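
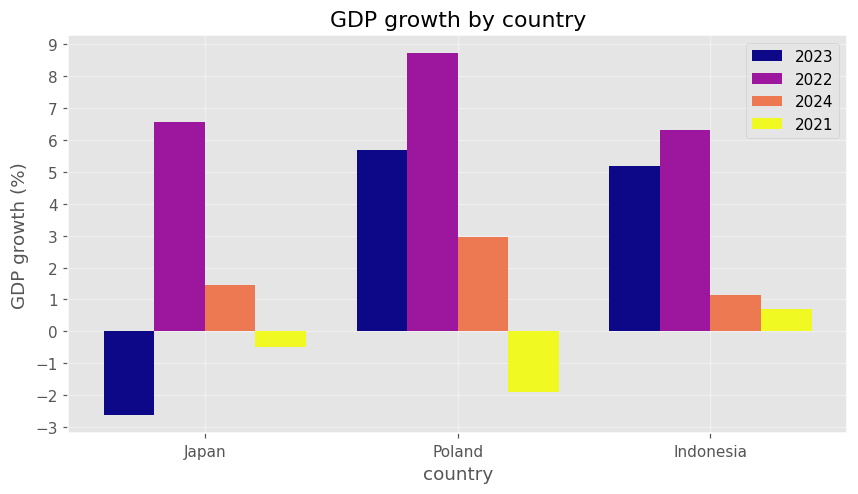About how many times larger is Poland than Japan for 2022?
Poland ≈ 9, Japan ≈ 7; 9/7 ≈ 1.29.

≈ 1.29×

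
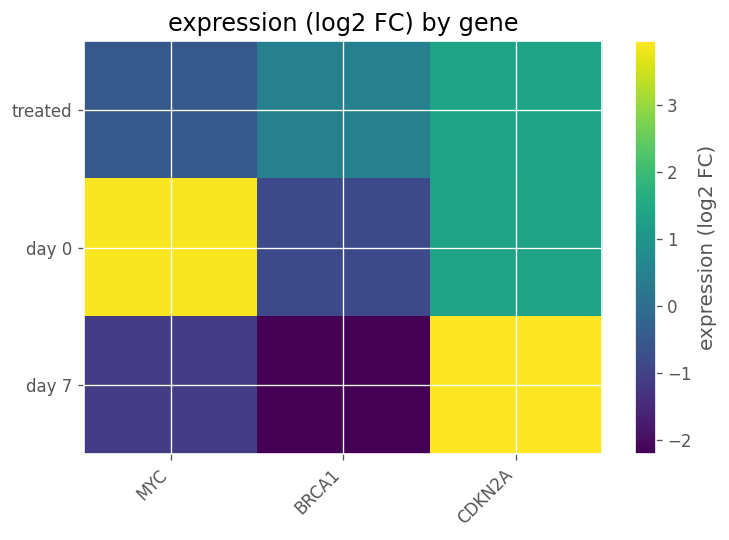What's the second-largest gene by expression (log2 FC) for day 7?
Top 3 for day 7: CDKN2A ≈ 4, MYC ≈ -1, BRCA1 ≈ -2.

MYC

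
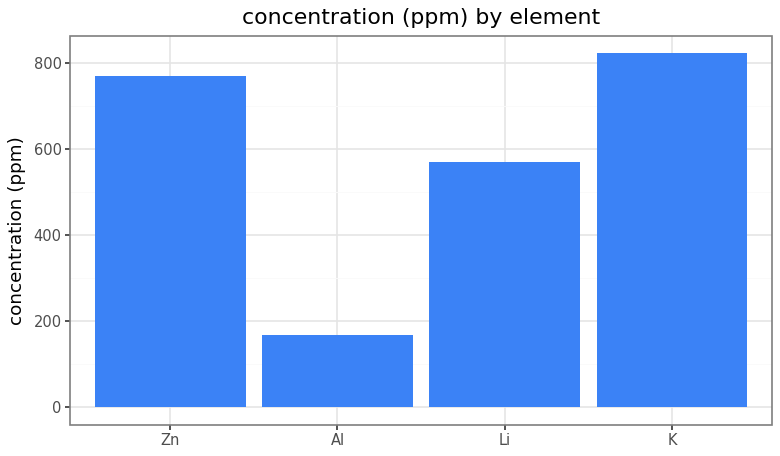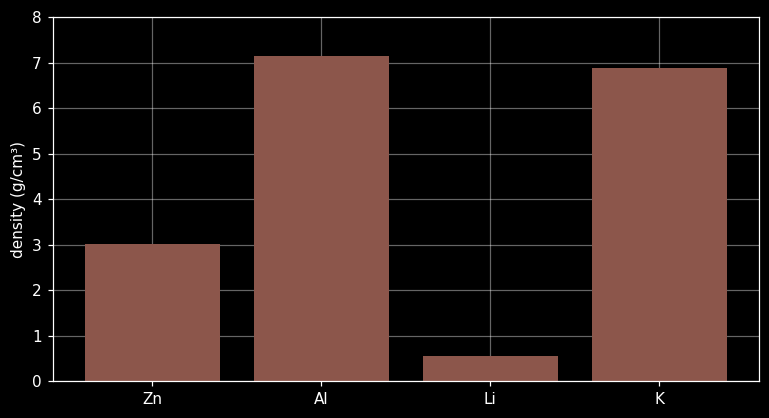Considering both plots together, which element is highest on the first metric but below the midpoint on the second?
Zn

Chart 2 median density (g/cm³) ≈ 5; below-median elements: Zn, Li. Among those, Zn has the highest concentration (ppm) (≈ 800).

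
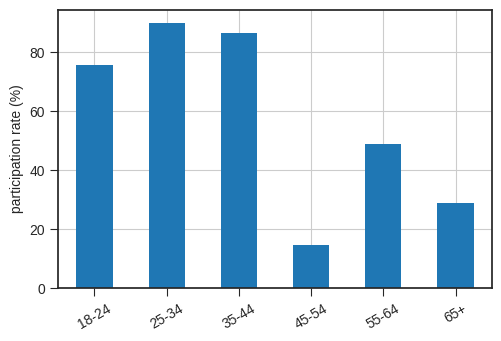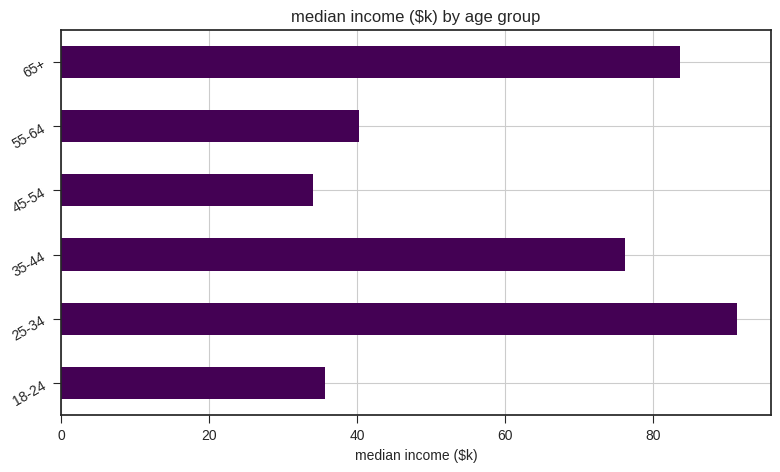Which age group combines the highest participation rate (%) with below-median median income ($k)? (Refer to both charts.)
Chart 2 median median income ($k) ≈ 60; below-median age groups: 18-24, 45-54, 55-64. Among those, 18-24 has the highest participation rate (%) (≈ 80).

18-24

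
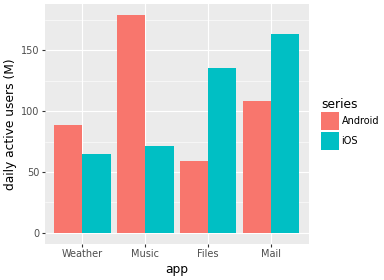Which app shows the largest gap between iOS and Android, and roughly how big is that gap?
Music, ≈ 100 M

Music: iOS ≈ 80, Android ≈ 180 → gap ≈ 100. Next-largest (Files) is only ≈ 80.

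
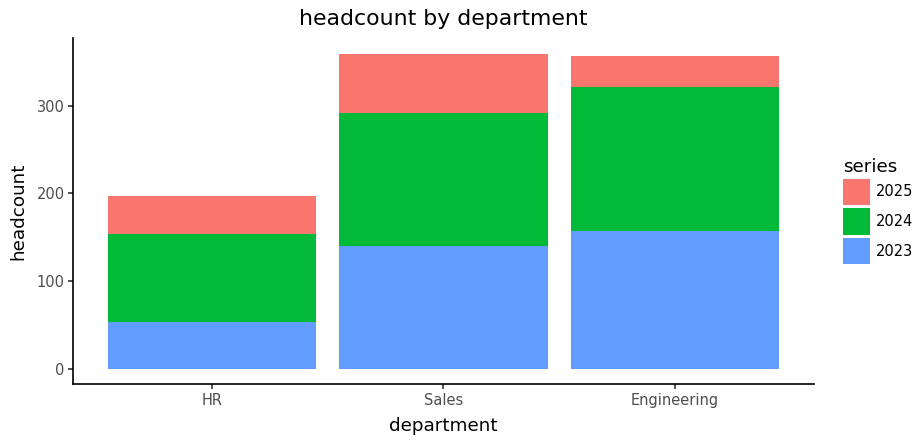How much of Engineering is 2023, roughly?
2023 top ≈ 150, bottom ≈ 0; segment ≈ 150.

≈ 150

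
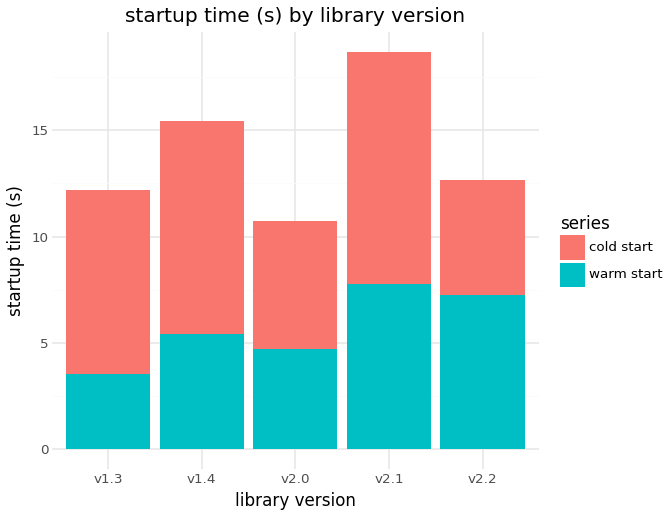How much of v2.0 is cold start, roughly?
cold start top ≈ 10, bottom ≈ 4; segment ≈ 6.

≈ 6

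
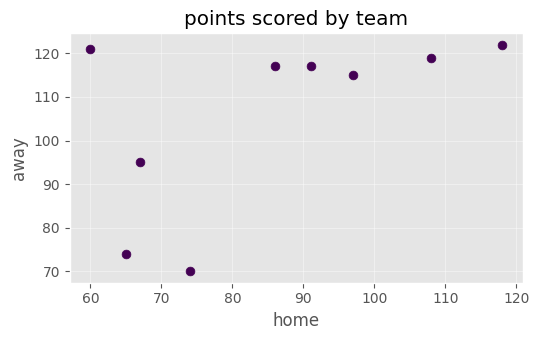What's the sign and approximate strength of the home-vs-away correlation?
positive, moderate

Points are positively correlated; moderate (|r| ≈ 0.6).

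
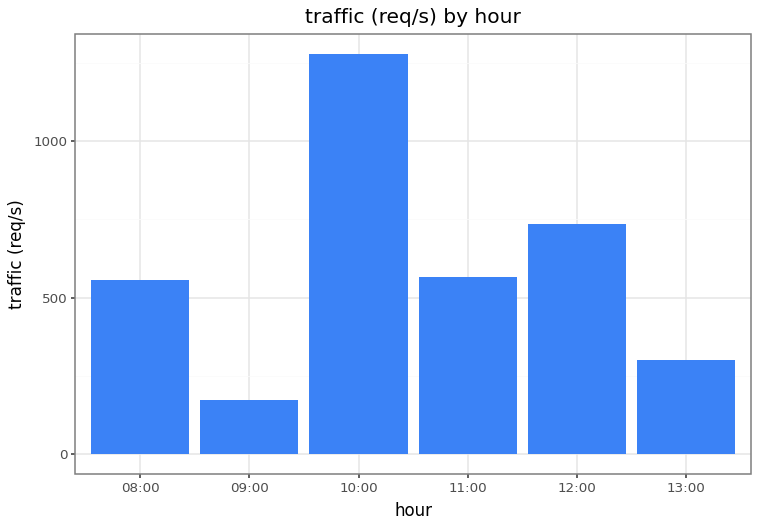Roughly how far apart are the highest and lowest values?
≈ 1000

Max 10:00 ≈ 1200, min 09:00 ≈ 200; range ≈ 1000.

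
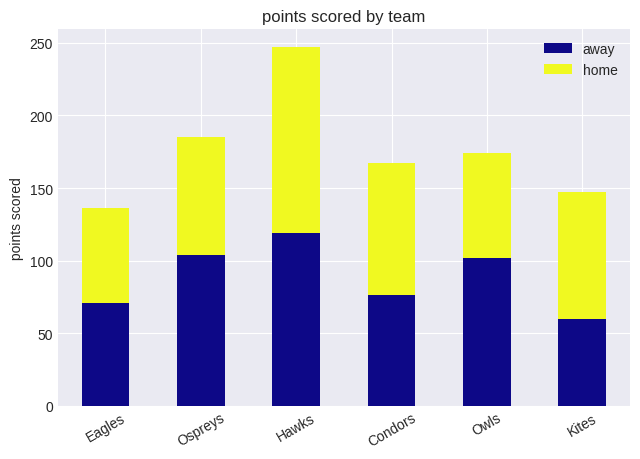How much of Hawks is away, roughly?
≈ 125

away top ≈ 125, bottom ≈ 0; segment ≈ 125.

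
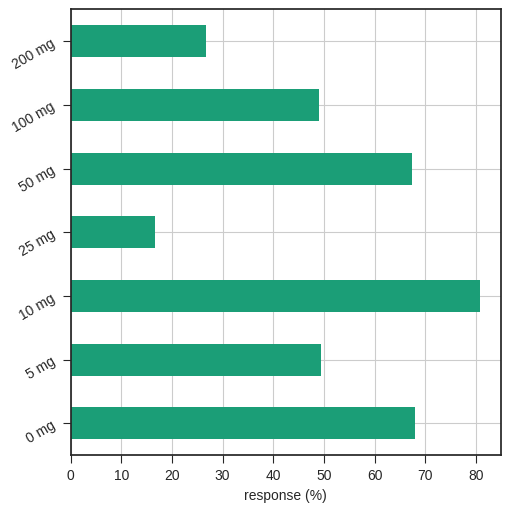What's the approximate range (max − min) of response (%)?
Max 10 mg ≈ 80, min 25 mg ≈ 20; range ≈ 60.

≈ 60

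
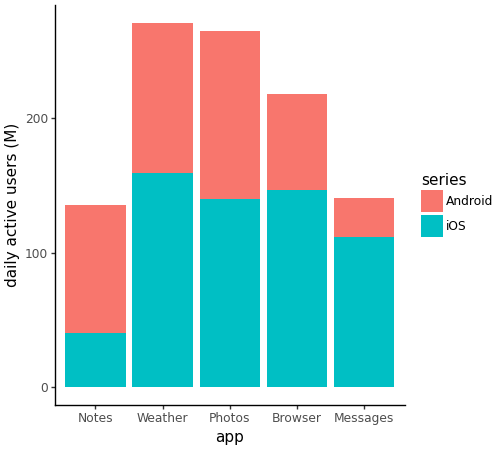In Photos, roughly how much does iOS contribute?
≈ 150

iOS top ≈ 150, bottom ≈ 0; segment ≈ 150.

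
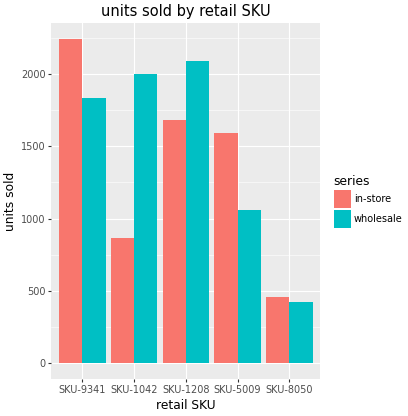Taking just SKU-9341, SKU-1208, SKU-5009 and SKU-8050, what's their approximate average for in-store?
≈ 1450

(2200 + 1600 + 1600 + 400) / 4 ≈ 1450.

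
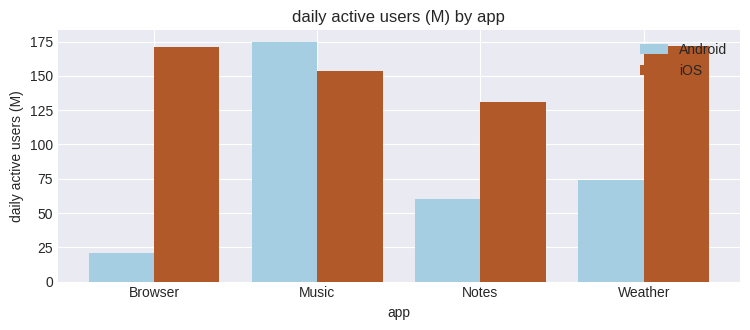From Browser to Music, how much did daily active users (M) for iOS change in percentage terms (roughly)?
≈ -11.1%

Browser ≈ 180, Music ≈ 160; (160 − 180) / 180 ≈ -11.1%.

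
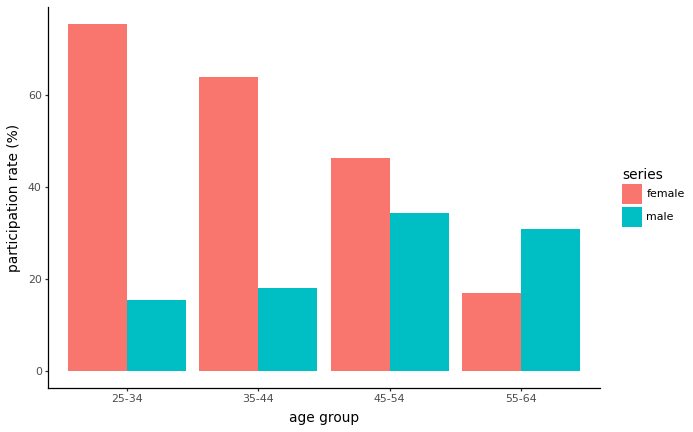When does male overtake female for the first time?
45-54: male ≈ 30 vs female ≈ 50 (not yet); 55-64: male ≈ 30 vs female ≈ 20 (first crossover).

55-64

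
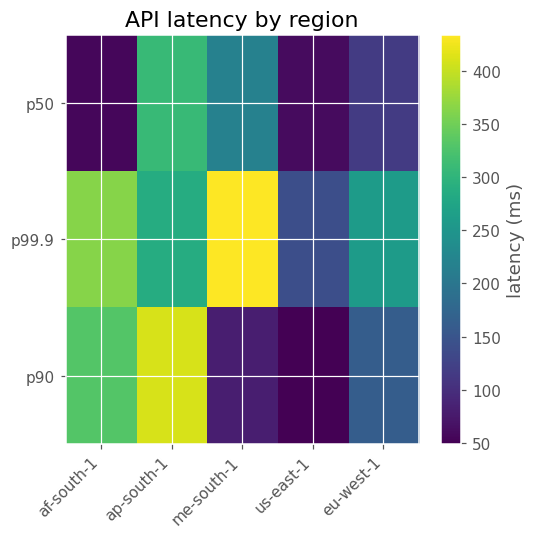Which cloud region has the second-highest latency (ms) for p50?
me-south-1

Top 3 for p50: ap-south-1 ≈ 300, me-south-1 ≈ 200, eu-west-1 ≈ 100.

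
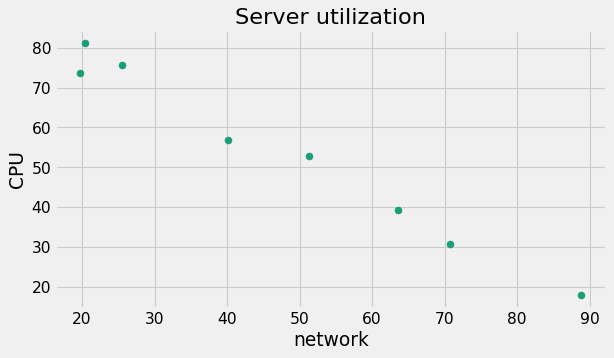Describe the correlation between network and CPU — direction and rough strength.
negative, strong

Points are negatively correlated; strong (|r| ≈ 1.0).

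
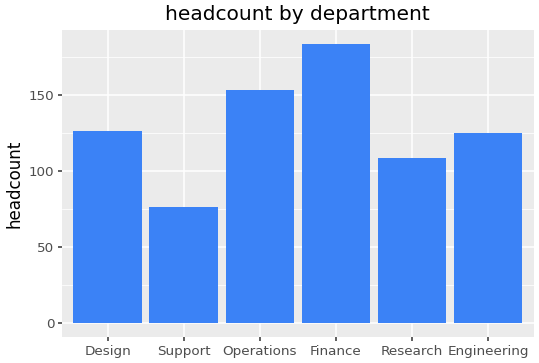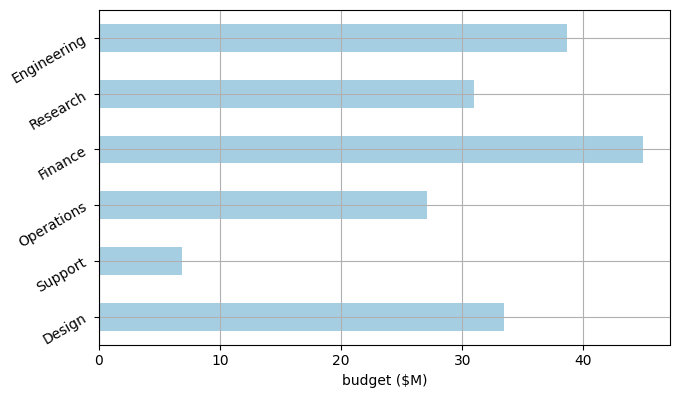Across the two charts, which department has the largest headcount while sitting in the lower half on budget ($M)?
Chart 2 median budget ($M) ≈ 30; below-median departments: Support, Operations, Research. Among those, Operations has the highest headcount (≈ 160).

Operations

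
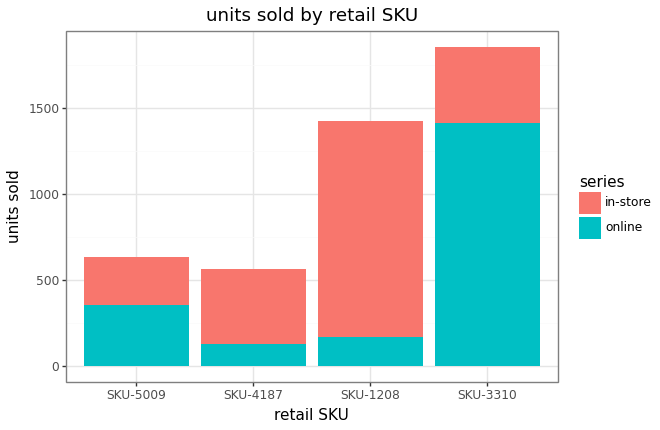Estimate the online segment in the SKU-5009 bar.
≈ 400

online top ≈ 400, bottom ≈ 0; segment ≈ 400.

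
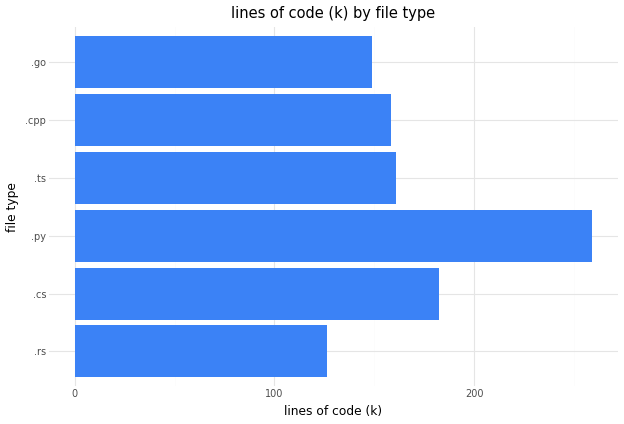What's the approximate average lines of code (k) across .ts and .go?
(150 + 150) / 2 ≈ 150.

≈ 150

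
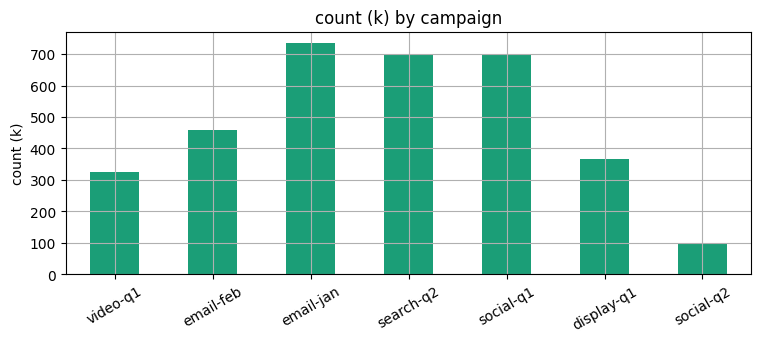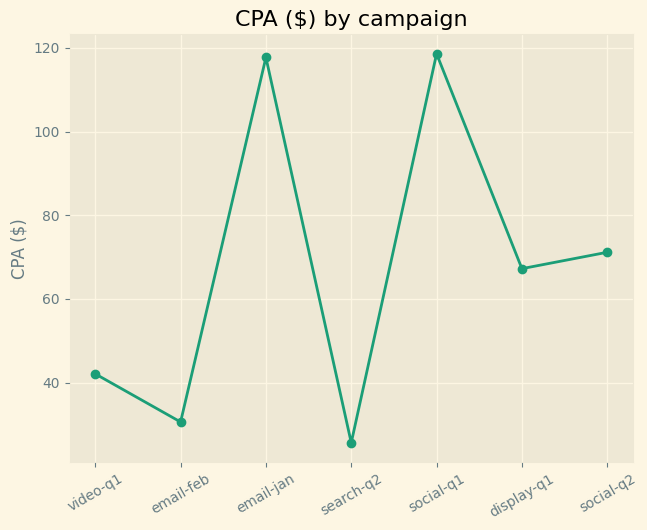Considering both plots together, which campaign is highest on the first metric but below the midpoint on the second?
Chart 2 median CPA ($) ≈ 60; below-median campaigns: video-q1, email-feb, search-q2. Among those, search-q2 has the highest count (k) (≈ 700).

search-q2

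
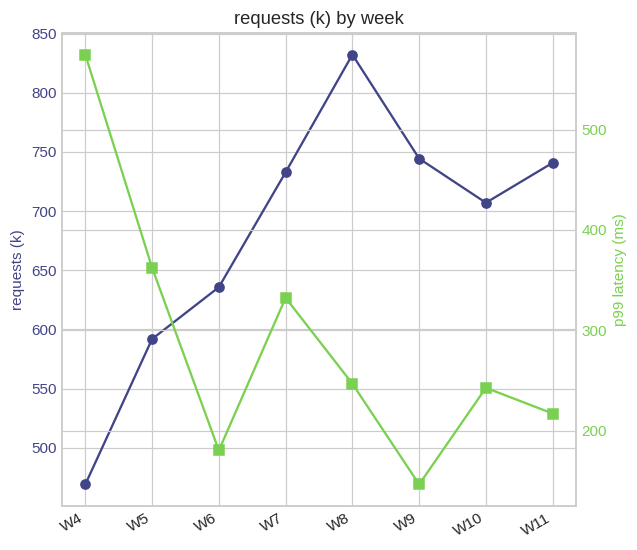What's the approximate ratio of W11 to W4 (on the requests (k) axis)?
W11 ≈ 750, W4 ≈ 450; 750/450 ≈ 1.67.

≈ 1.67×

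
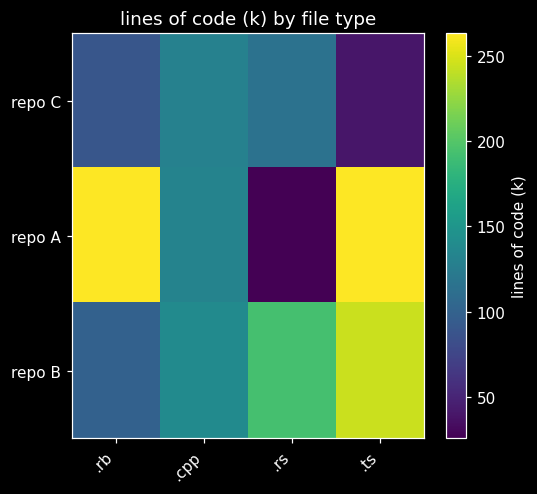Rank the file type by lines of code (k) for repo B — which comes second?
Top 3 for repo B: .ts ≈ 240, .rs ≈ 200, .cpp ≈ 140.

.rs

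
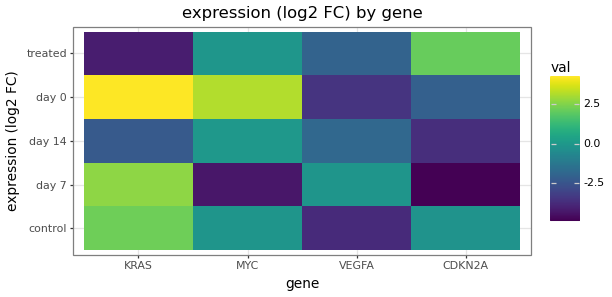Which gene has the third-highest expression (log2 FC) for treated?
VEGFA

Top 4 for treated: CDKN2A ≈ 2, MYC ≈ 0, VEGFA ≈ -2, KRAS ≈ -4.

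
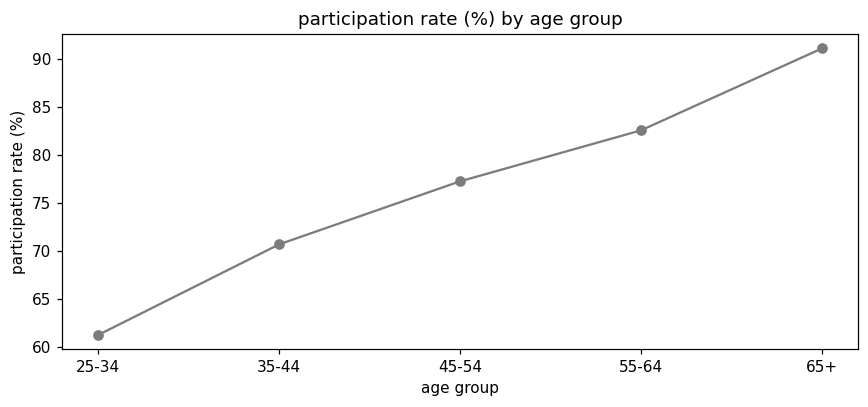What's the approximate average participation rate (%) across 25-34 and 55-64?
(60 + 85) / 2 ≈ 72.

≈ 72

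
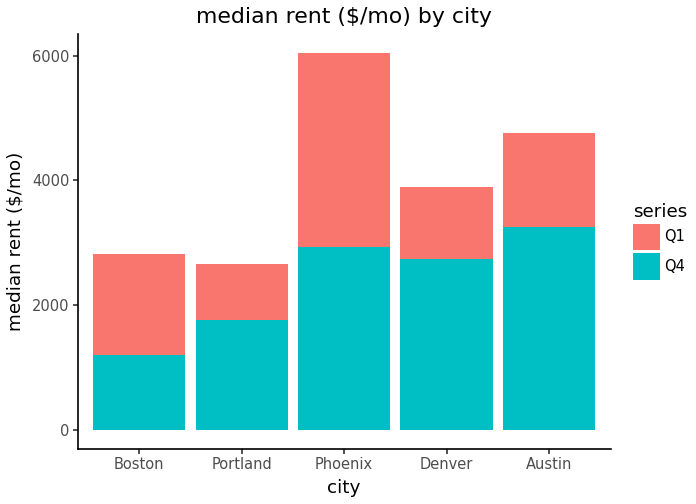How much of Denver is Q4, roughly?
≈ 3000

Q4 top ≈ 3000, bottom ≈ 0; segment ≈ 3000.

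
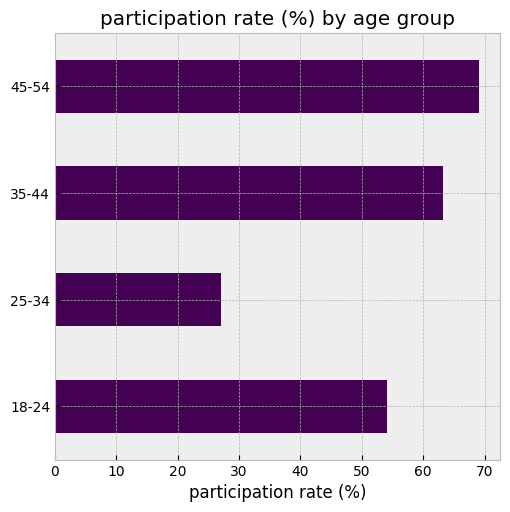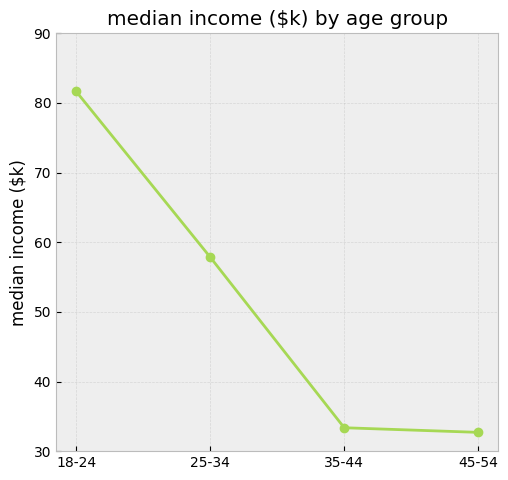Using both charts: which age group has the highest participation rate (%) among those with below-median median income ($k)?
45-54

Chart 2 median median income ($k) ≈ 50; below-median age groups: 35-44, 45-54. Among those, 45-54 has the highest participation rate (%) (≈ 70).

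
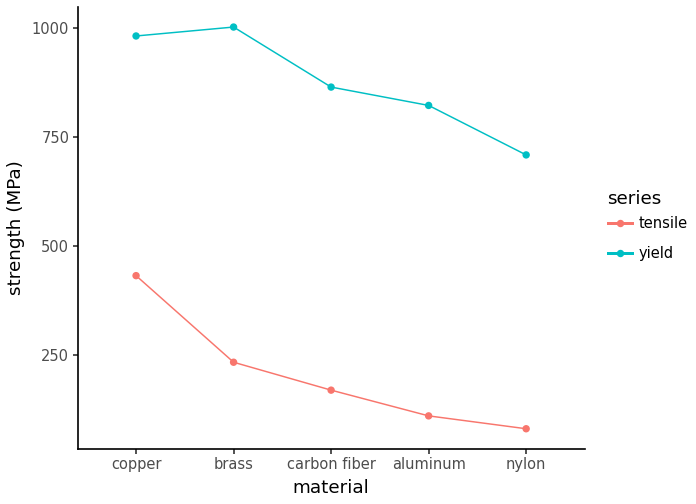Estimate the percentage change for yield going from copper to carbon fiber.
copper ≈ 1000, carbon fiber ≈ 900; (900 − 1000) / 1000 ≈ -10%.

≈ -10%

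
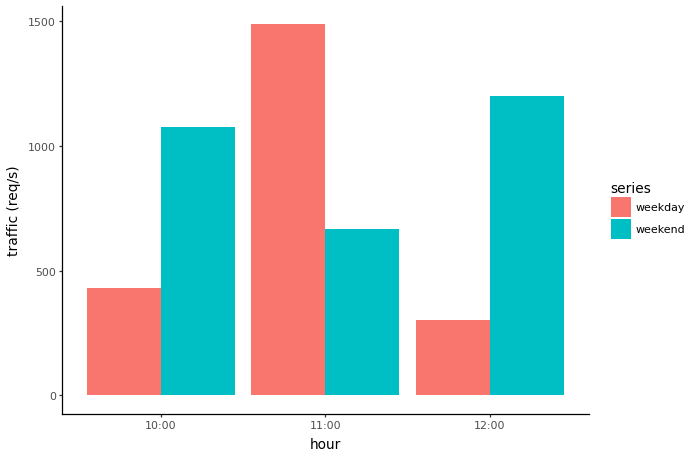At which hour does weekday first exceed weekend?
10:00: weekday ≈ 400 vs weekend ≈ 1000 (not yet); 11:00: weekday ≈ 1400 vs weekend ≈ 600 (first crossover).

11:00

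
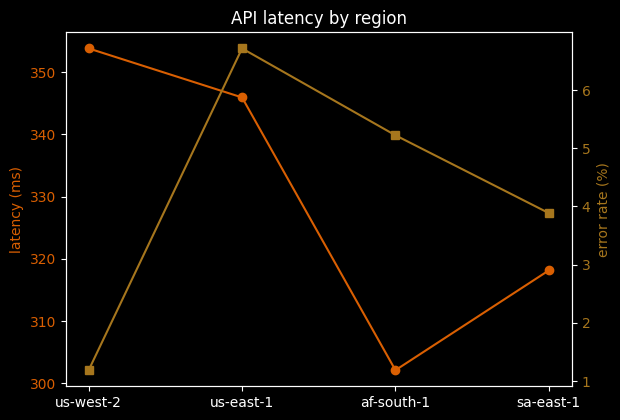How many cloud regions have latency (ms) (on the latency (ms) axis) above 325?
Above 325: us-west-2, us-east-1.

2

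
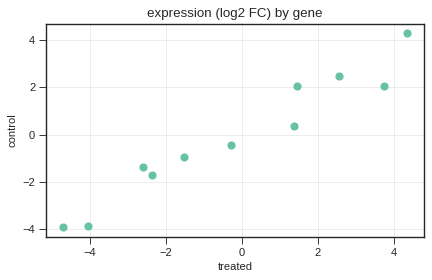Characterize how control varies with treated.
positive, strong

Points are positively correlated; strong (|r| ≈ 1.0).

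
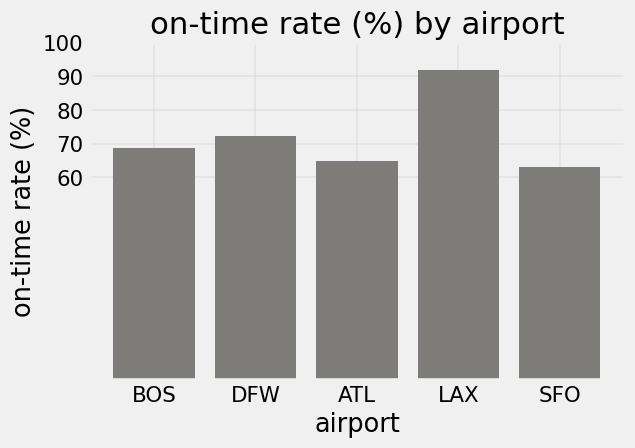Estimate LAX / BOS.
LAX ≈ 90, BOS ≈ 70; 90/70 ≈ 1.29.

≈ 1.29×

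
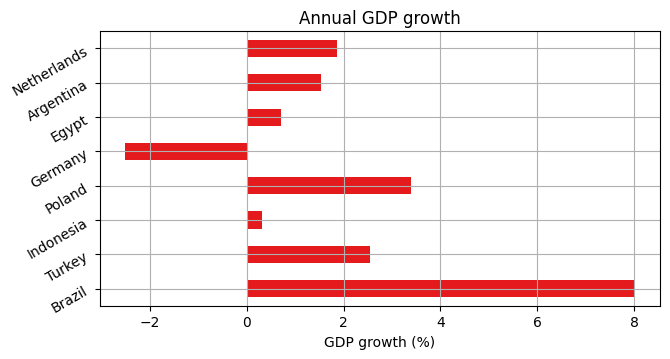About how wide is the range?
≈ 10

Max Brazil ≈ 8, min Germany ≈ -2; range ≈ 10.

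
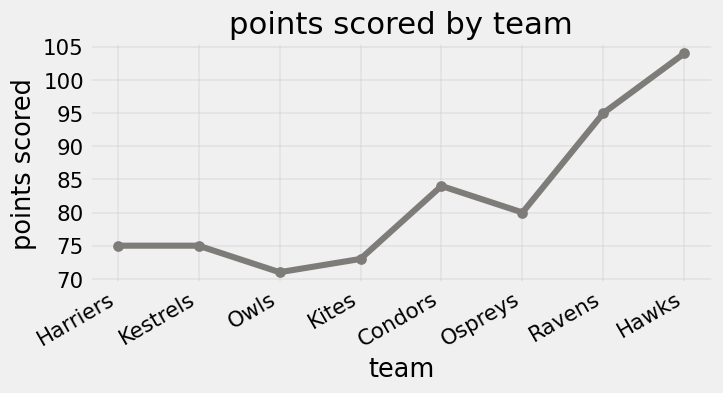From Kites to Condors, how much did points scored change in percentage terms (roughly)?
Kites ≈ 75, Condors ≈ 85; (85 − 75) / 75 ≈ +13.3%.

≈ +13.3%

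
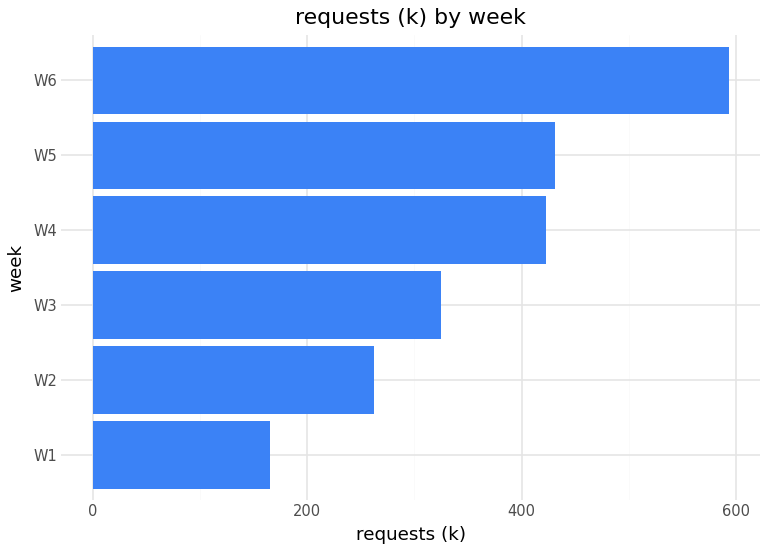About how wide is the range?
Max W6 ≈ 600, min W1 ≈ 150; range ≈ 450.

≈ 450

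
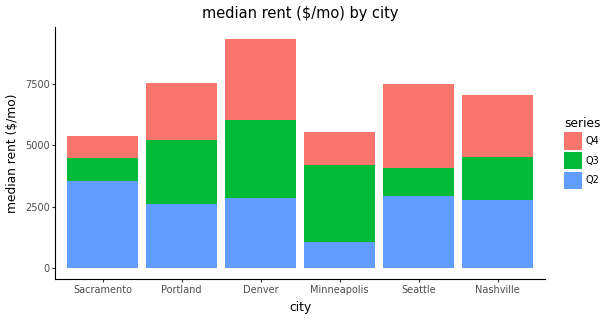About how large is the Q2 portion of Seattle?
Q2 top ≈ 3000, bottom ≈ 0; segment ≈ 3000.

≈ 3000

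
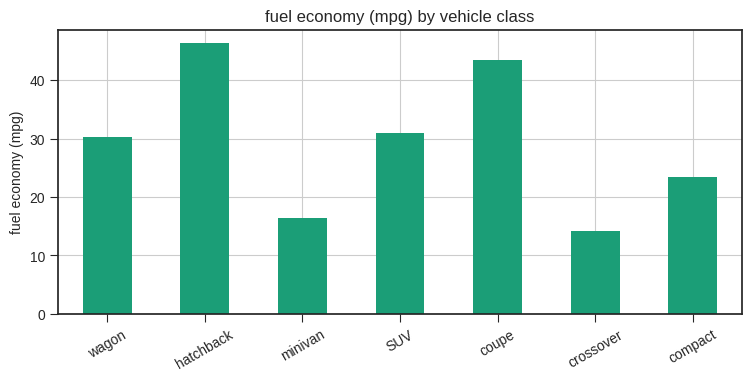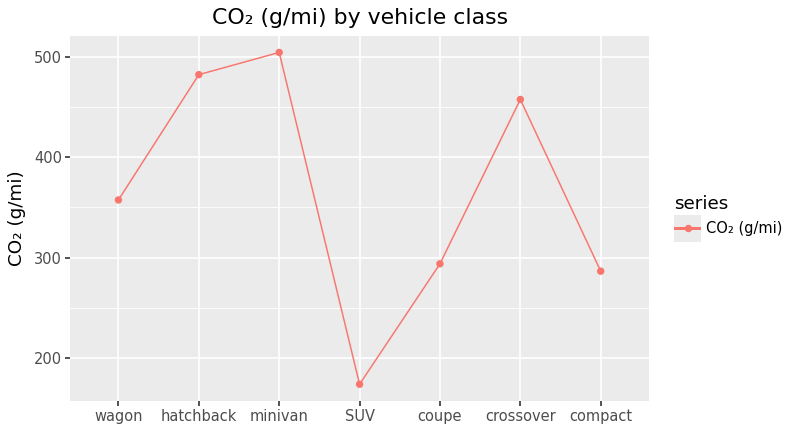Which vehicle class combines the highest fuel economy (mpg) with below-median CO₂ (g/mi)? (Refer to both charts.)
Chart 2 median CO₂ (g/mi) ≈ 350; below-median vehicle classes: SUV, coupe, compact. Among those, coupe has the highest fuel economy (mpg) (≈ 45).

coupe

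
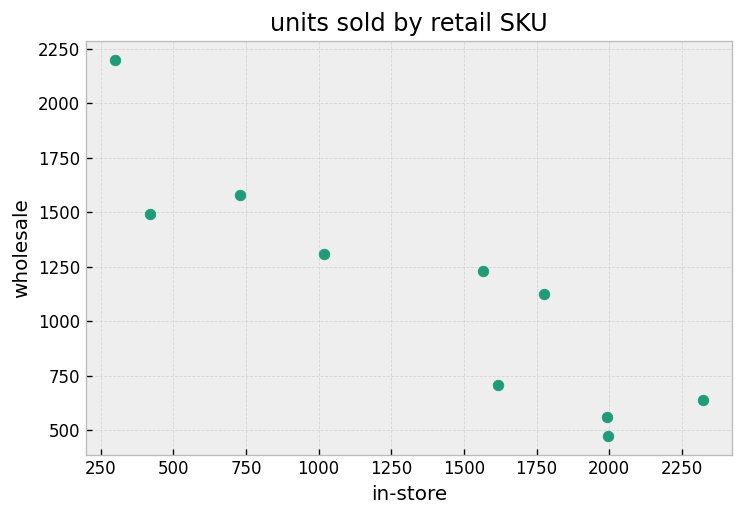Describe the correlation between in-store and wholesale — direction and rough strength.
Points are negatively correlated; strong (|r| ≈ 0.9).

negative, strong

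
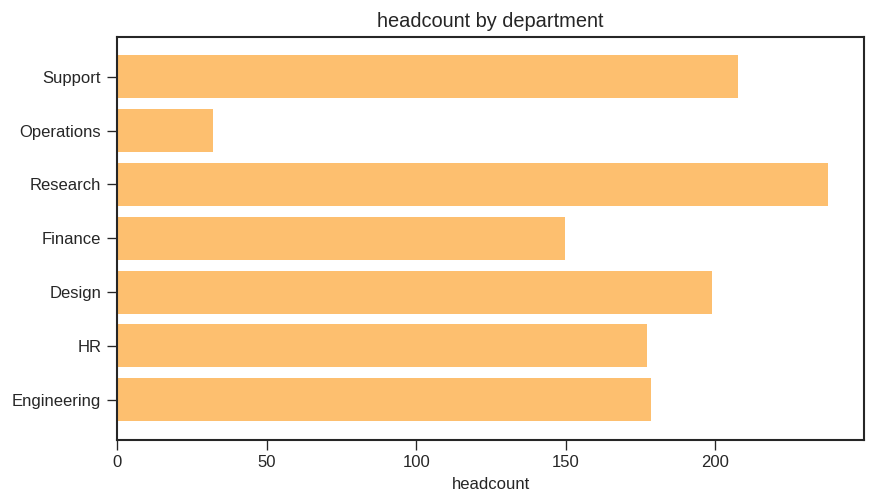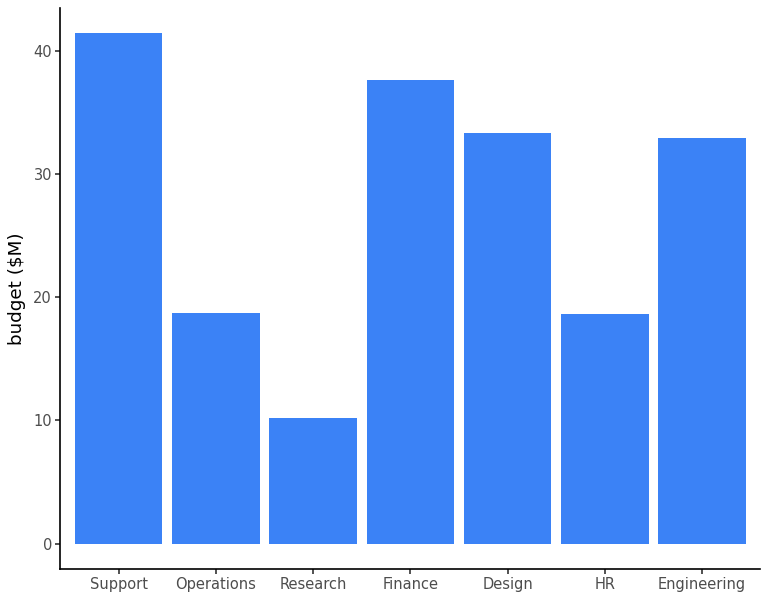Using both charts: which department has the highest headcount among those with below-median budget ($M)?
Chart 2 median budget ($M) ≈ 35; below-median departments: Operations, Research, HR. Among those, Research has the highest headcount (≈ 250).

Research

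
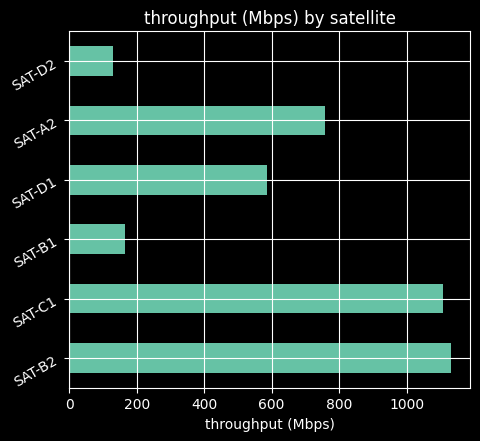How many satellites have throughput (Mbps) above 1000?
2

Above 1000: SAT-B2, SAT-C1.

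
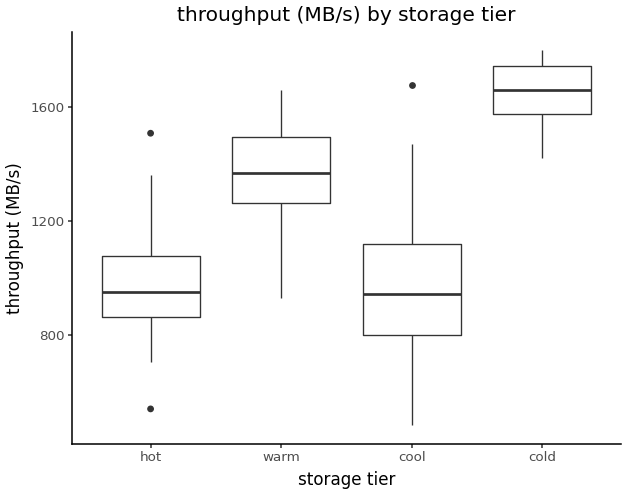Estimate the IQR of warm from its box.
Q3 ≈ 1500, Q1 ≈ 1300; IQR ≈ 200.

≈ 200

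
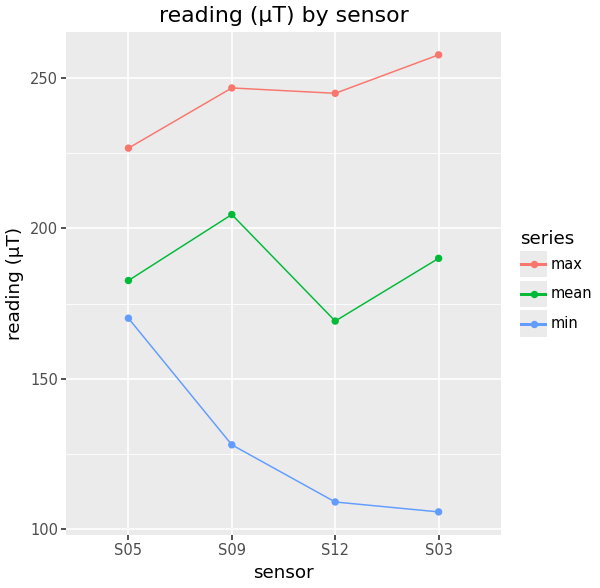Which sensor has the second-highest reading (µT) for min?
S09

Top 3 for min: S05 ≈ 180, S09 ≈ 120, S12 ≈ 100.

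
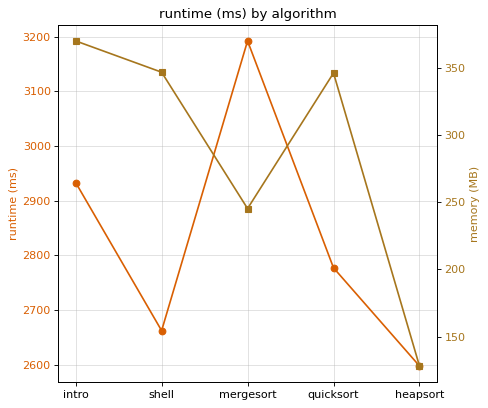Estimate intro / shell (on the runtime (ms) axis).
intro ≈ 2950, shell ≈ 2650; 2950/2650 ≈ 1.11.

≈ 1.11×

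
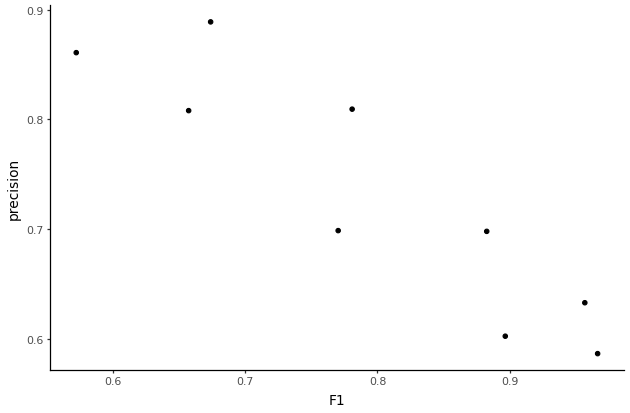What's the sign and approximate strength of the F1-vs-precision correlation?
Points are negatively correlated; strong (|r| ≈ 0.9).

negative, strong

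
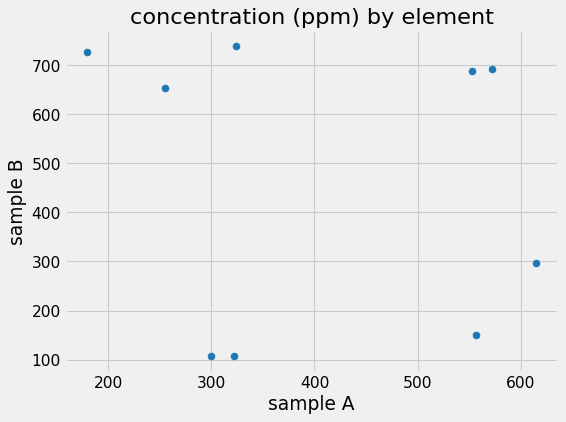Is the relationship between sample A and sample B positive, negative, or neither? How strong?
Points are roughly uncorrelated; weak (|r| ≈ 0.1).

no clear correlation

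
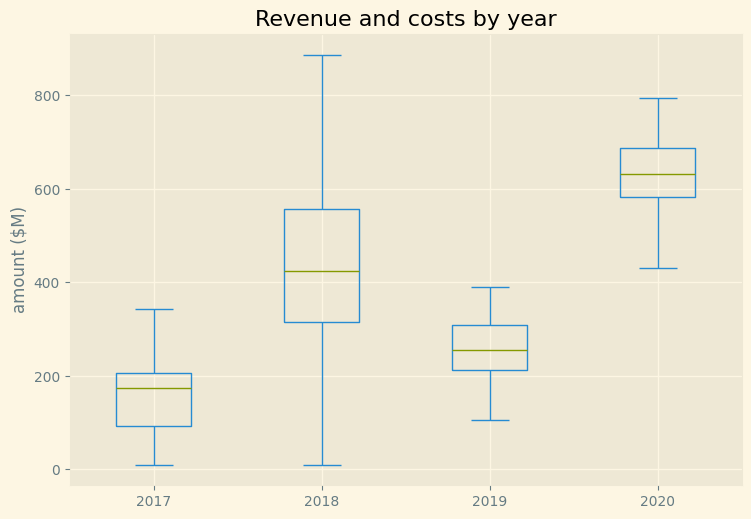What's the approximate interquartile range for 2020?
≈ 100

Q3 ≈ 700, Q1 ≈ 600; IQR ≈ 100.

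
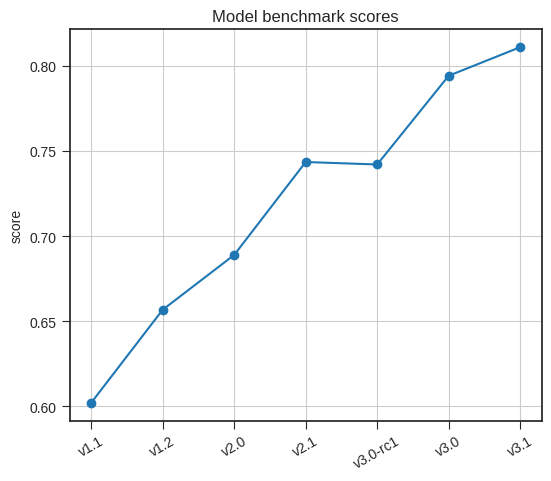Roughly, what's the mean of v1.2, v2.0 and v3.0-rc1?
(0.66 + 0.68 + 0.74) / 3 ≈ 0.69.

≈ 0.69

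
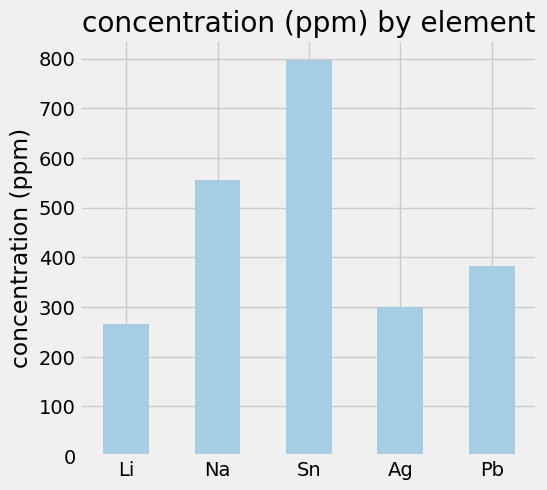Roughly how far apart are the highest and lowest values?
≈ 500

Max Sn ≈ 800, min Li ≈ 300; range ≈ 500.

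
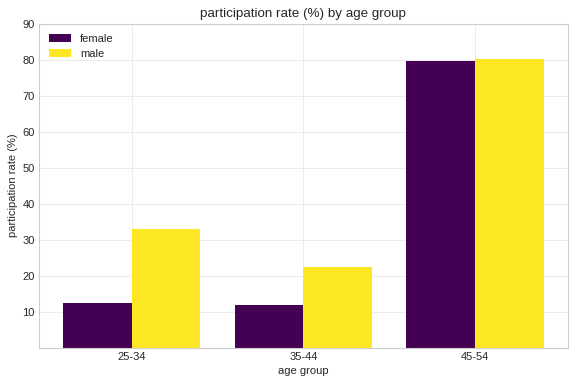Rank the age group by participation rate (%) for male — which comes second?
25-34

Top 3 for male: 45-54 ≈ 80, 25-34 ≈ 30, 35-44 ≈ 20.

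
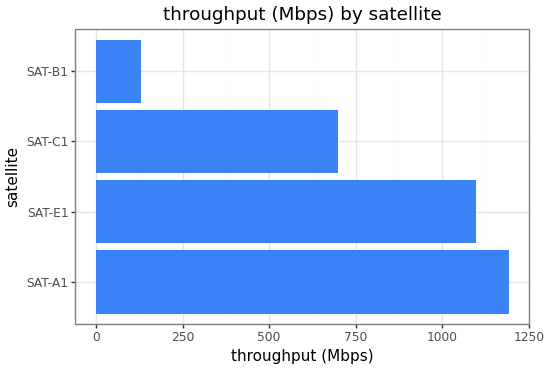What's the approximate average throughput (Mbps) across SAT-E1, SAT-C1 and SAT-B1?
≈ 633

(1100 + 700 + 100) / 3 ≈ 633.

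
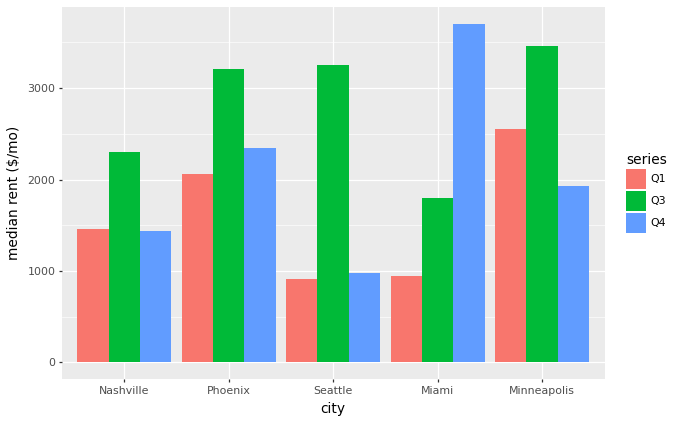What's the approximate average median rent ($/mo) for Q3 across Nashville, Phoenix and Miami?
≈ 2500

(2500 + 3000 + 2000) / 3 ≈ 2500.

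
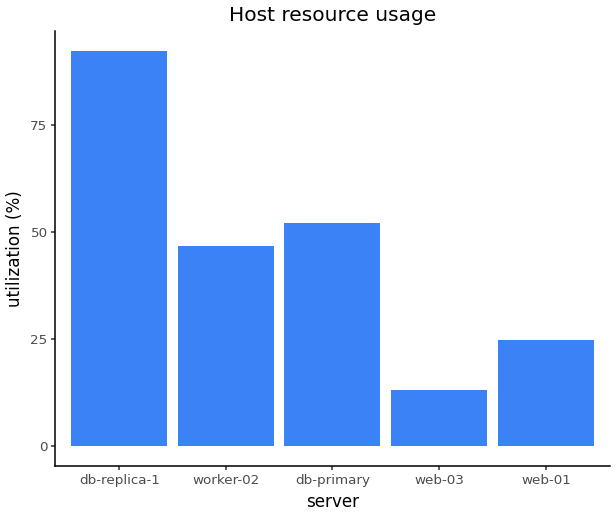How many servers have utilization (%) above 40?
Above 40: db-replica-1, worker-02, db-primary.

3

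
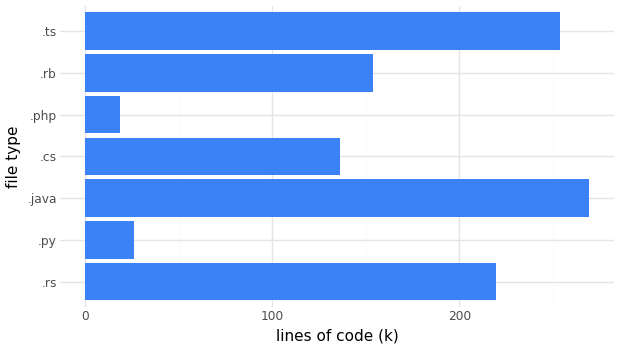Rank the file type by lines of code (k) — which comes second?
Top 3: .java ≈ 275, .ts ≈ 250, .rs ≈ 225.

.ts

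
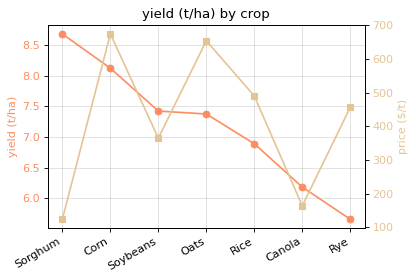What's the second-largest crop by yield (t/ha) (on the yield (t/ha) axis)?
Corn

Top 3 (on the yield (t/ha) axis): Sorghum ≈ 8.5, Corn ≈ 8.0, Soybeans ≈ 7.5.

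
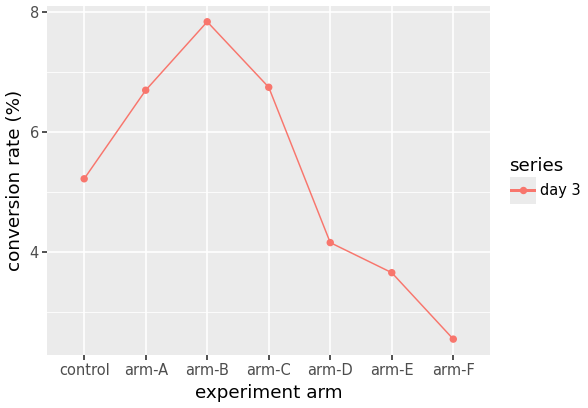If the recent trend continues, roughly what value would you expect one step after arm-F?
≈ 1.75

Last three: 4.0, 3.5, 2.5 → slope ≈ -0.75/step → next ≈ 1.75.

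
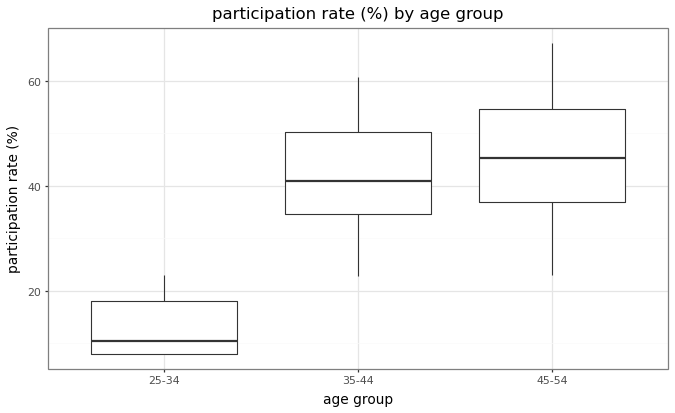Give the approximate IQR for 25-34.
Q3 ≈ 20, Q1 ≈ 10; IQR ≈ 10.

≈ 10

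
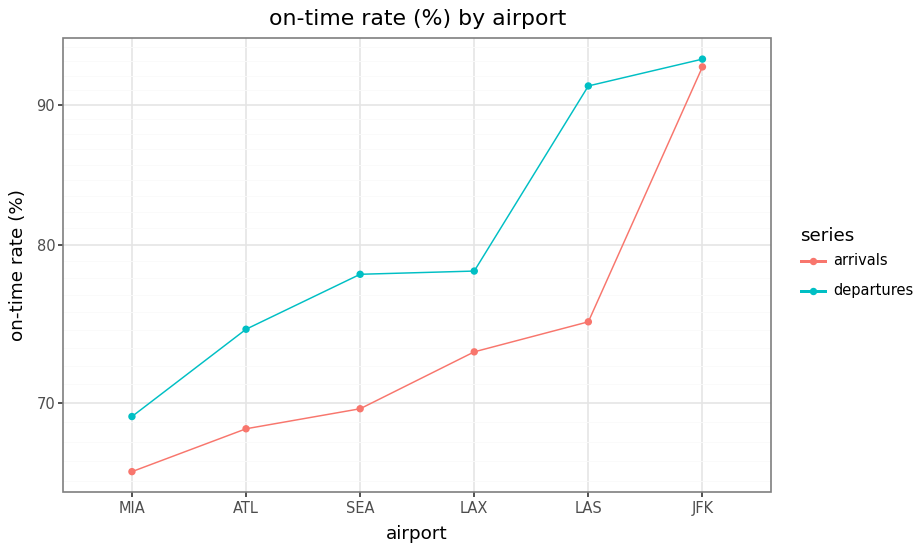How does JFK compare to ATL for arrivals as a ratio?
≈ 1.36×

JFK ≈ 95, ATL ≈ 70; 95/70 ≈ 1.36.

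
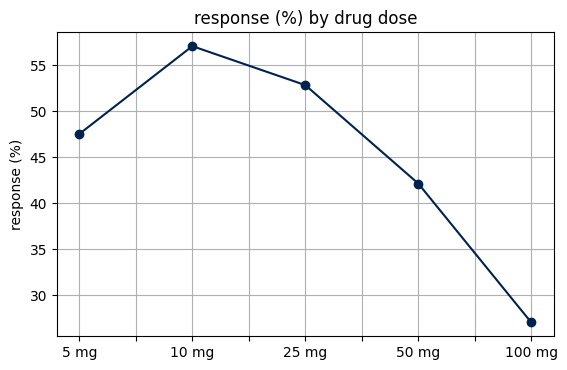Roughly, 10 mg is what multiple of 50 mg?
10 mg ≈ 55, 50 mg ≈ 40; 55/40 ≈ 1.38.

≈ 1.38×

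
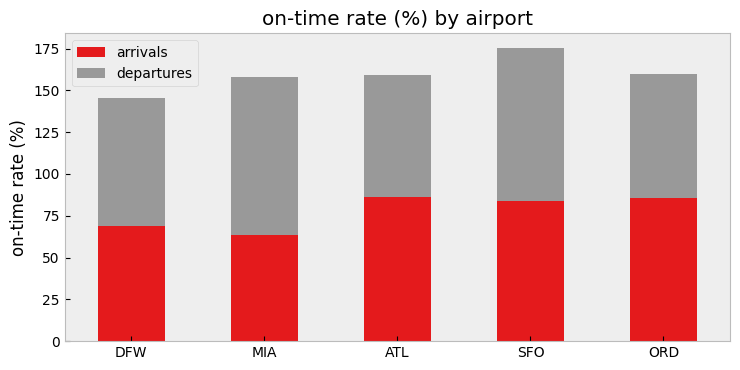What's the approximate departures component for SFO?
departures top ≈ 180, bottom ≈ 80; segment ≈ 100.

≈ 100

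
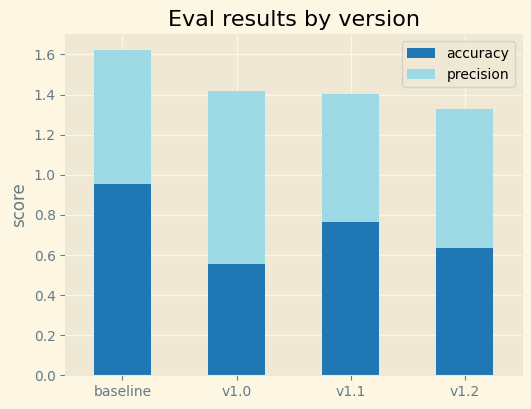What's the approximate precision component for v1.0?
precision top ≈ 1.4, bottom ≈ 0.6; segment ≈ 0.8.

≈ 0.8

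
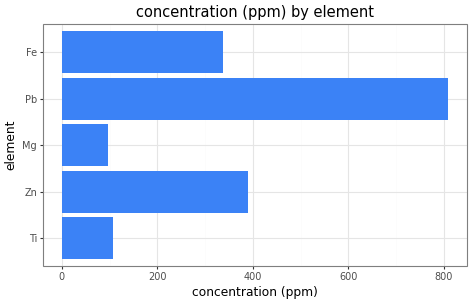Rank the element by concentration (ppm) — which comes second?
Top 3: Pb ≈ 800, Zn ≈ 400, Fe ≈ 300.

Zn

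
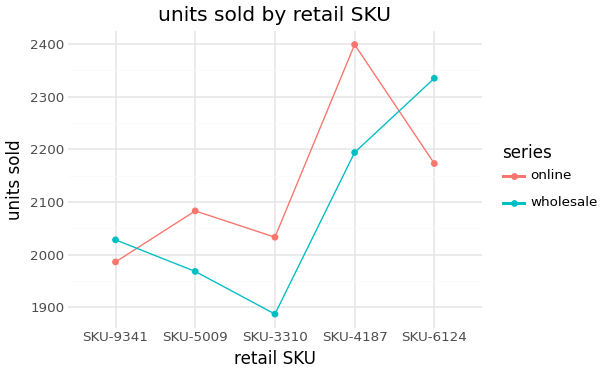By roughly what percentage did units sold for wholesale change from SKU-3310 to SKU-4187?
≈ +15.8%

SKU-3310 ≈ 1900, SKU-4187 ≈ 2200; (2200 − 1900) / 1900 ≈ +15.8%.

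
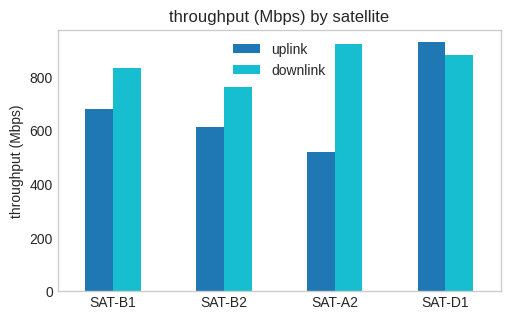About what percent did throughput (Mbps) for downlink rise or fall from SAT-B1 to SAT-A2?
≈ +12.5%

SAT-B1 ≈ 800, SAT-A2 ≈ 900; (900 − 800) / 800 ≈ +12.5%.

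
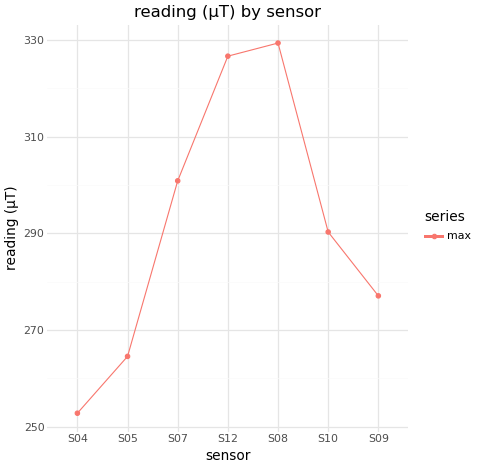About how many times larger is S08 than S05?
≈ 1.27×

S08 ≈ 330, S05 ≈ 260; 330/260 ≈ 1.27.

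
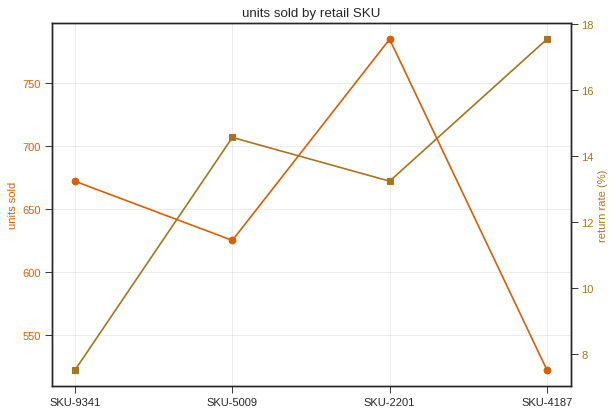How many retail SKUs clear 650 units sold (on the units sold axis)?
Above 650: SKU-9341, SKU-2201.

2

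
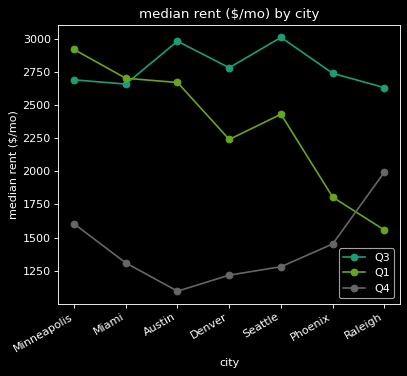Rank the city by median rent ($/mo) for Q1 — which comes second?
Top 3 for Q1: Minneapolis ≈ 3000, Miami ≈ 2800, Austin ≈ 2600.

Miami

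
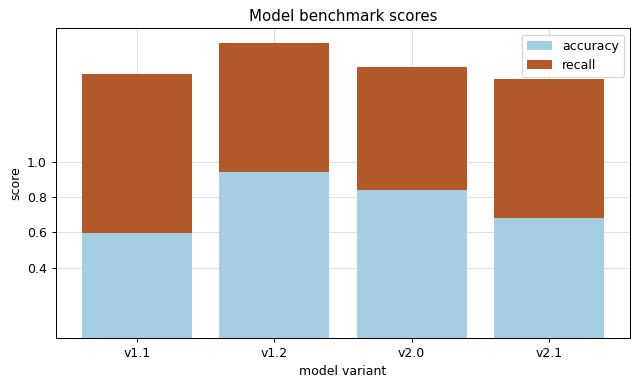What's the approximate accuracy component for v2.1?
≈ 0.6

accuracy top ≈ 0.6, bottom ≈ 0.0; segment ≈ 0.6.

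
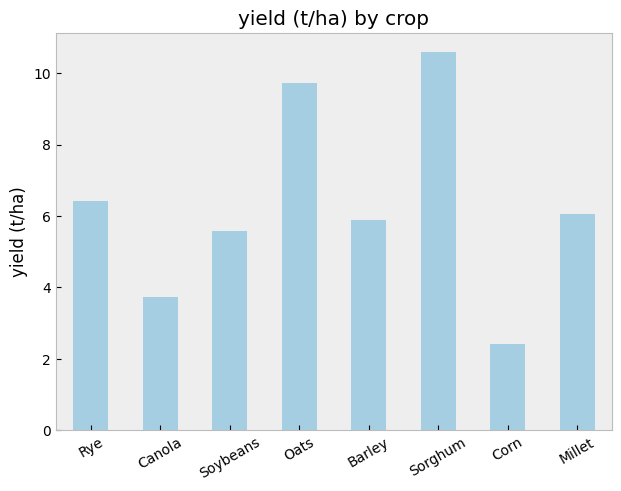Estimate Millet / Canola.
≈ 1.5×

Millet ≈ 6, Canola ≈ 4; 6/4 ≈ 1.5.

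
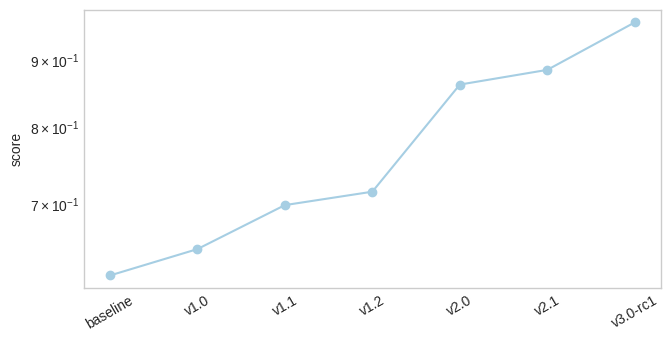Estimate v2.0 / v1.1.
≈ 1.21×

v2.0 ≈ 0.85, v1.1 ≈ 0.70; 0.85/0.70 ≈ 1.21.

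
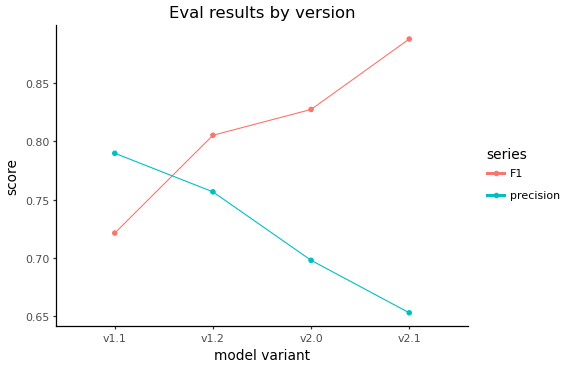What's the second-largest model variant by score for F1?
Top 3 for F1: v2.1 ≈ 0.88, v2.0 ≈ 0.82, v1.2 ≈ 0.80.

v2.0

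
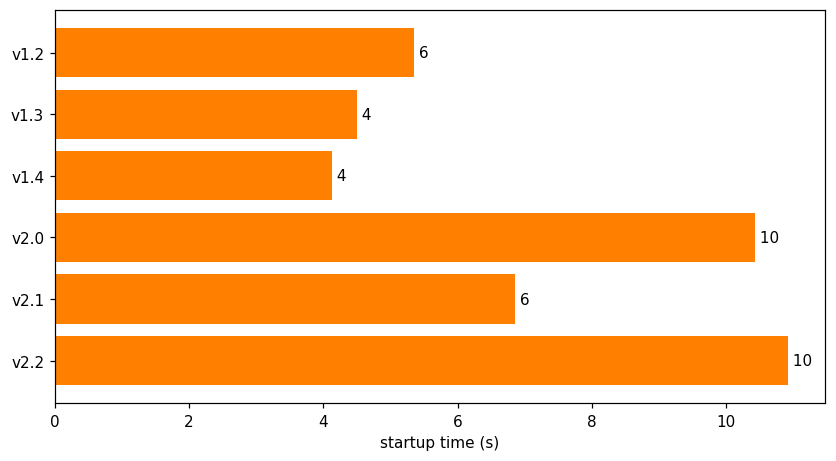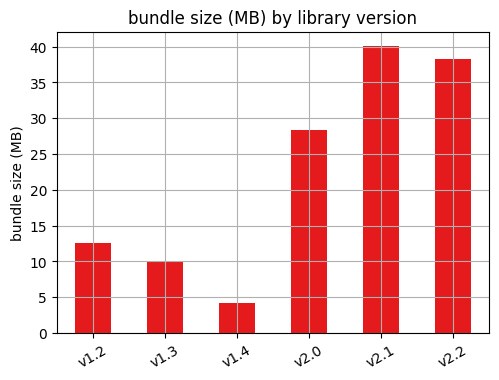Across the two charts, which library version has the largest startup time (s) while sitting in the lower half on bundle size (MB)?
Chart 2 median bundle size (MB) ≈ 20; below-median library versions: v1.2, v1.3, v1.4. Among those, v1.2 has the highest startup time (s) (≈ 6).

v1.2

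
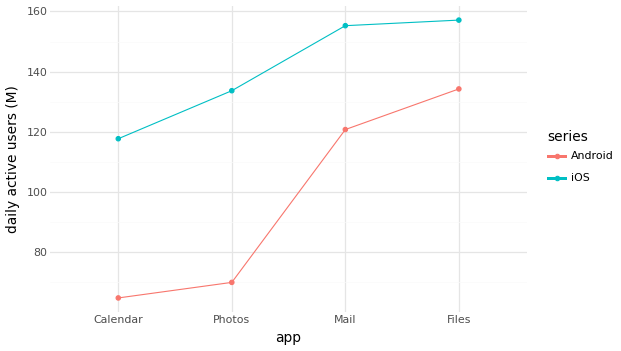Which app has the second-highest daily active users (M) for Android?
Top 3 for Android: Files ≈ 130, Mail ≈ 120, Photos ≈ 70.

Mail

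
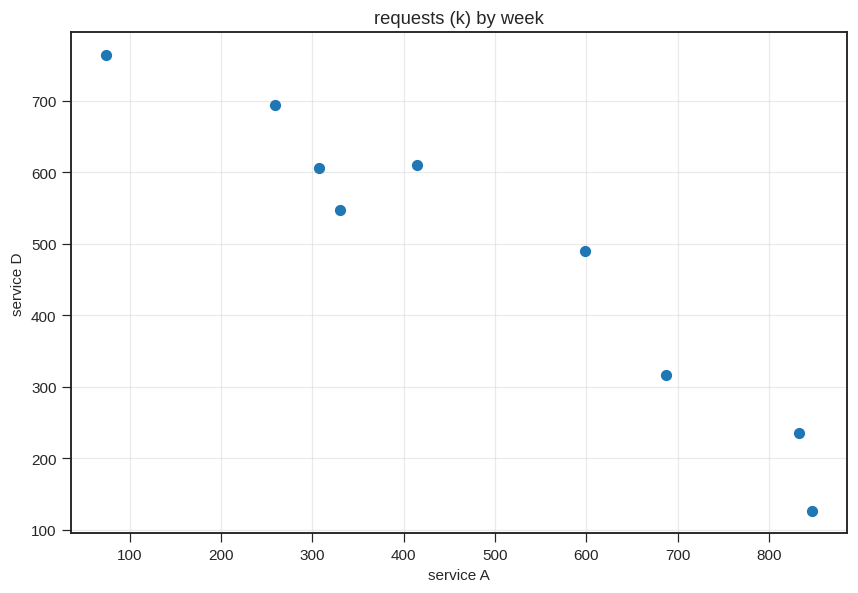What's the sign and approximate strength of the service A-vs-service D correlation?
Points are negatively correlated; strong (|r| ≈ 1.0).

negative, strong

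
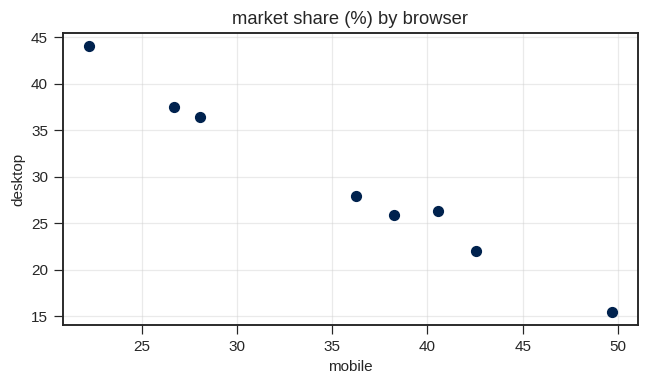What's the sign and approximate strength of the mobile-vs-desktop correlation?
negative, strong

Points are negatively correlated; strong (|r| ≈ 1.0).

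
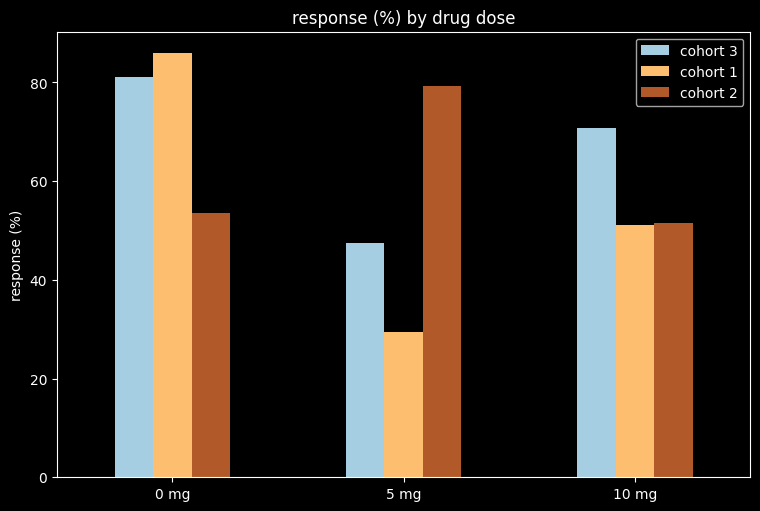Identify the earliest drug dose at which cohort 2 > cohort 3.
5 mg

0 mg: cohort 2 ≈ 50 vs cohort 3 ≈ 80 (not yet); 5 mg: cohort 2 ≈ 80 vs cohort 3 ≈ 50 (first crossover).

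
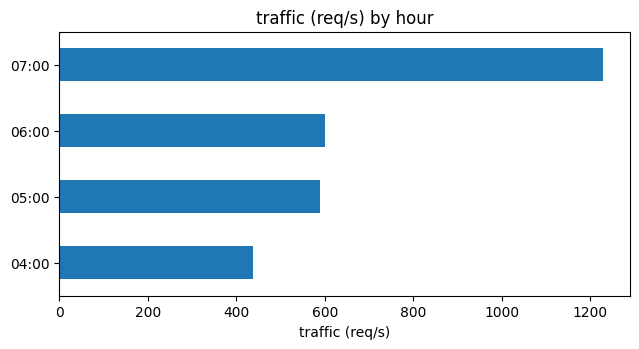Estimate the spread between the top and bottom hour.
Max 07:00 ≈ 1200, min 04:00 ≈ 400; range ≈ 800.

≈ 800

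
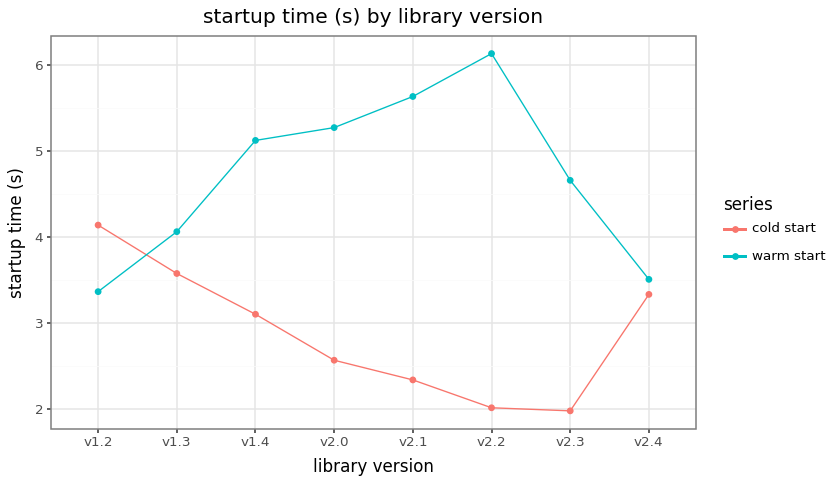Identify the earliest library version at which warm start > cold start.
v1.3

v1.2: warm start ≈ 3.5 vs cold start ≈ 4.0 (not yet); v1.3: warm start ≈ 4.0 vs cold start ≈ 3.5 (first crossover).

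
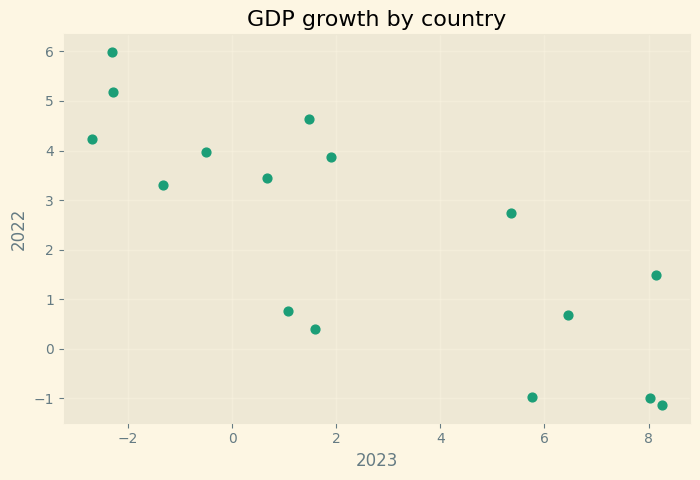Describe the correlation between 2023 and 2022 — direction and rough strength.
Points are negatively correlated; strong (|r| ≈ 0.8).

negative, strong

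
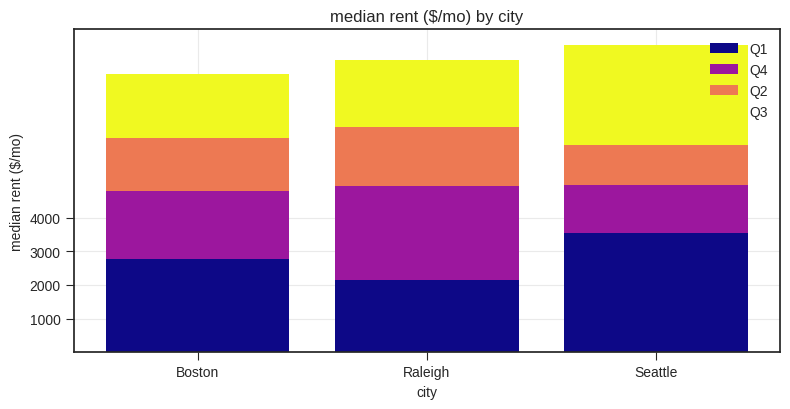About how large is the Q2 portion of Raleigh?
Q2 top ≈ 7000, bottom ≈ 5000; segment ≈ 2000.

≈ 2000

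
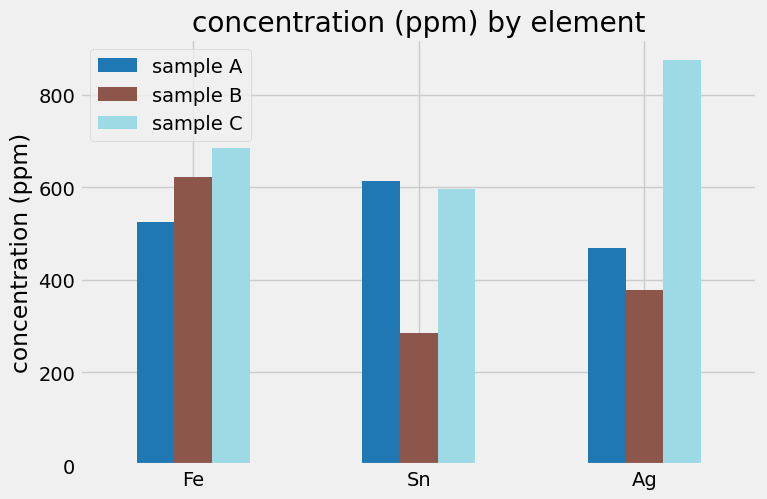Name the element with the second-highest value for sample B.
Top 3 for sample B: Fe ≈ 600, Ag ≈ 400, Sn ≈ 300.

Ag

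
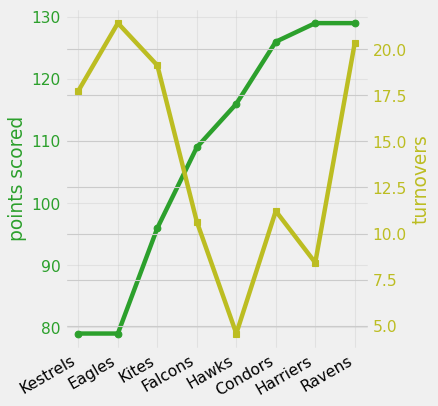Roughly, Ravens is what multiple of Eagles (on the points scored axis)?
≈ 1.62×

Ravens ≈ 130, Eagles ≈ 80; 130/80 ≈ 1.62.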